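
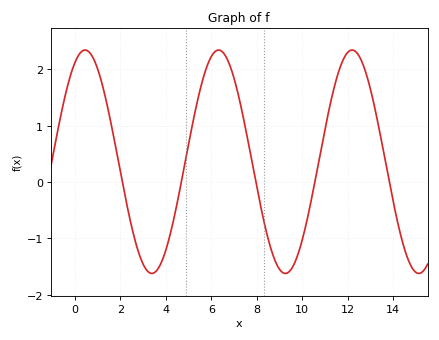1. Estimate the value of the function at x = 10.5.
-0.113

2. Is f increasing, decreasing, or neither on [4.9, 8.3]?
neither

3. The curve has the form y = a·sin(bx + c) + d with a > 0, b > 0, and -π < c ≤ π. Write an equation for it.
y = 1.98sin(1.07x + 1.09) + 0.36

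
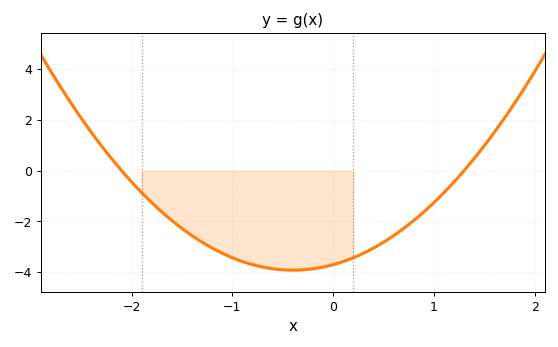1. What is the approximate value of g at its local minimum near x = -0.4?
-3.93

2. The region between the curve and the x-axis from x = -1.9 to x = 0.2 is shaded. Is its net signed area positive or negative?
negative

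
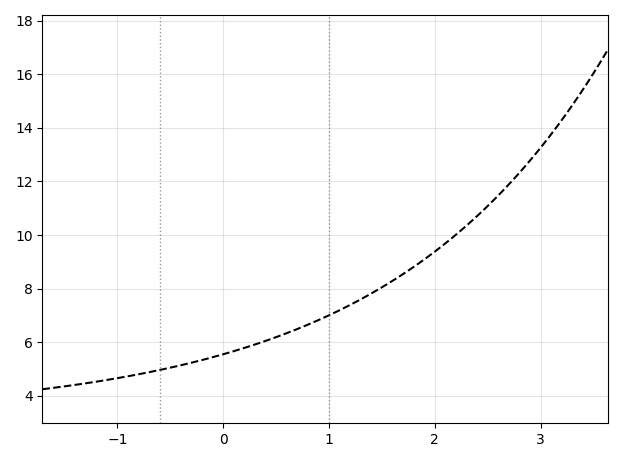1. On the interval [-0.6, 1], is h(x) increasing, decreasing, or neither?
increasing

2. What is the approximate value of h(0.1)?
5.67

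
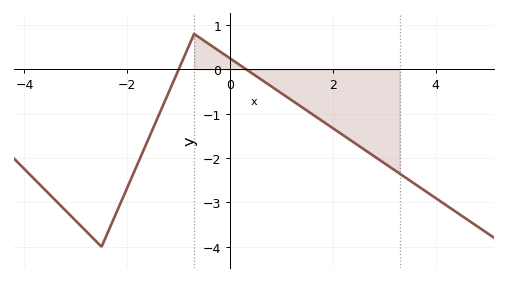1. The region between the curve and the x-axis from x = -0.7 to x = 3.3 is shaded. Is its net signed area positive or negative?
negative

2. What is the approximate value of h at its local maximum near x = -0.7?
0.8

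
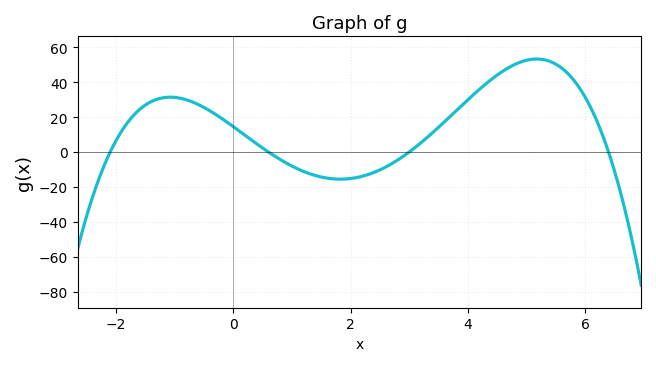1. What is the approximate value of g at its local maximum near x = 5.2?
53.2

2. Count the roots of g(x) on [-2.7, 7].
4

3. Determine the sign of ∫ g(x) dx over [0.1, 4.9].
positive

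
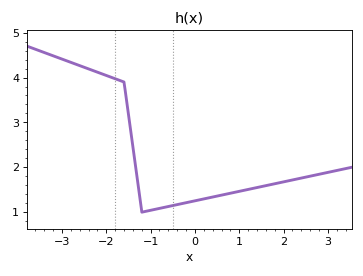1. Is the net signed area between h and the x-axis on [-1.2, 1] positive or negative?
positive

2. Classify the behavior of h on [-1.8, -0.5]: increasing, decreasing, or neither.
neither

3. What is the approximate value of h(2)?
1.68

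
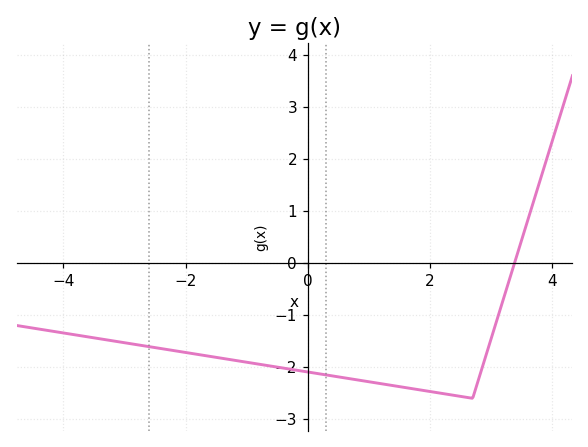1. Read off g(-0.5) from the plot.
-2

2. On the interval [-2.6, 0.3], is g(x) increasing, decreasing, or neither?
decreasing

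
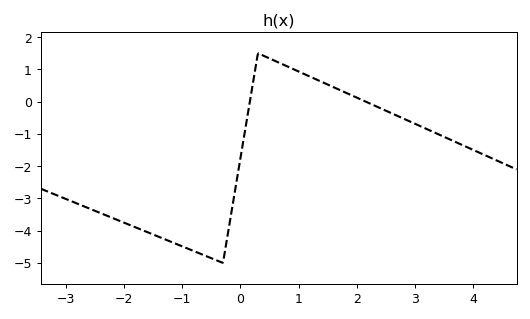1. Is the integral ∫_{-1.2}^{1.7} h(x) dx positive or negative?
negative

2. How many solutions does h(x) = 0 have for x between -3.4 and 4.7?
2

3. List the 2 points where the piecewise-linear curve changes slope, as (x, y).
(-0.3, -5); (0.3, 1.5)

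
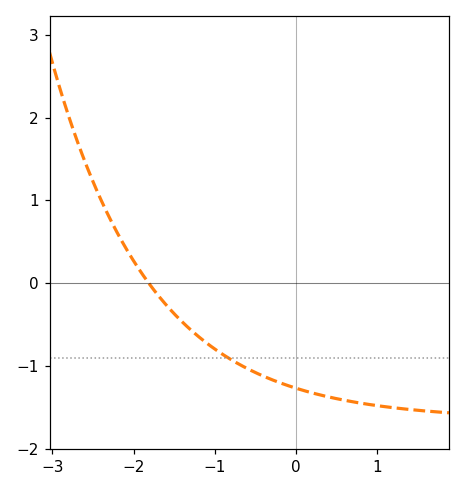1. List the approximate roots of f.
-1.81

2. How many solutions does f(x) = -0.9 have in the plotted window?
1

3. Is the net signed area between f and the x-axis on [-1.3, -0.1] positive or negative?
negative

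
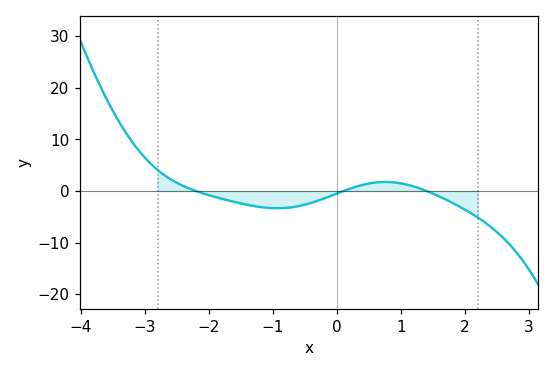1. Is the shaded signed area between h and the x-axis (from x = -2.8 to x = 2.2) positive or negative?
negative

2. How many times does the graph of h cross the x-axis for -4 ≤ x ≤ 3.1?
3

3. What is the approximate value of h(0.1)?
0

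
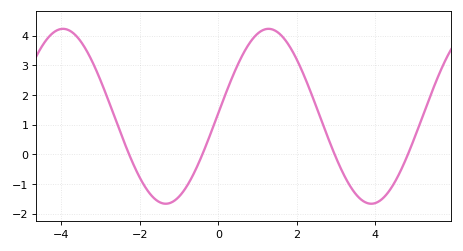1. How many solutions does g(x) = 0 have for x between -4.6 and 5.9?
4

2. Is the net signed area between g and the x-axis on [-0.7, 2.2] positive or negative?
positive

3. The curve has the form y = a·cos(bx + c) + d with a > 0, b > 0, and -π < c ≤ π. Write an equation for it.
y = 2.95cos(1.2x - 1.5) + 1.28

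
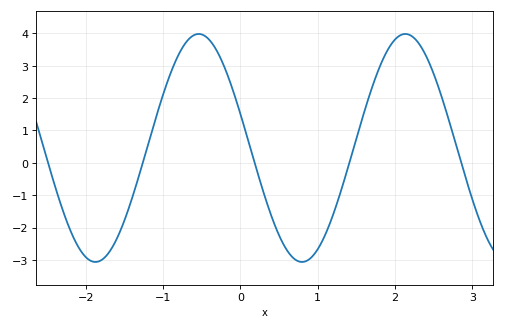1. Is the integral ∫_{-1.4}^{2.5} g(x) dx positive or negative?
positive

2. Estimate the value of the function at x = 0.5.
-2.2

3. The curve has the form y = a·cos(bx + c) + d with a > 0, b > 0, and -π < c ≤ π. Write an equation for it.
y = 3.52cos(2.4x + 1.3) + 0.46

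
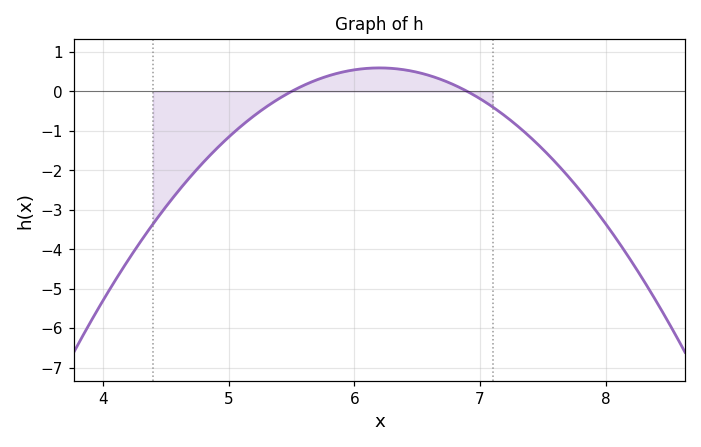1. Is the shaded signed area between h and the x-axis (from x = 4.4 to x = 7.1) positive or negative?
negative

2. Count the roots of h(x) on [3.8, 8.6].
2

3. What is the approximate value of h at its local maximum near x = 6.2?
0.598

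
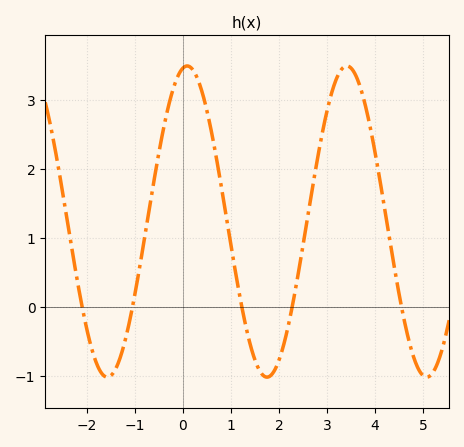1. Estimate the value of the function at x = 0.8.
1.75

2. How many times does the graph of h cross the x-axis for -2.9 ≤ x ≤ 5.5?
5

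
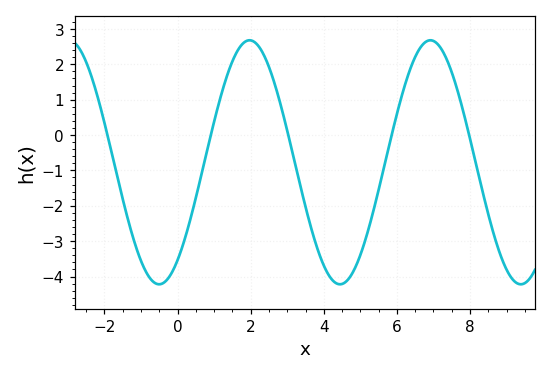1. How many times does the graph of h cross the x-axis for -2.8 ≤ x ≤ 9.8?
5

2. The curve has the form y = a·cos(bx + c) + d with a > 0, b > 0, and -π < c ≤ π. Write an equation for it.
y = 3.45cos(1.27x - 2.5) - 0.77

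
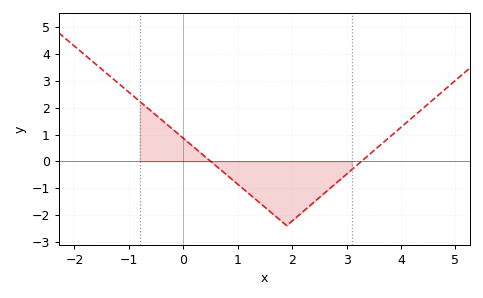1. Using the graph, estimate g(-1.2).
2.93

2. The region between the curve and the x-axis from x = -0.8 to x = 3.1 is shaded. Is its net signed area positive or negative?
negative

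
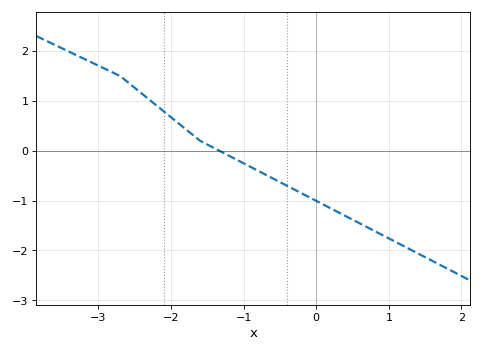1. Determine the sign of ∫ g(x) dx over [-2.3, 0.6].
negative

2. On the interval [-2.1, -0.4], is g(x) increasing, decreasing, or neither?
decreasing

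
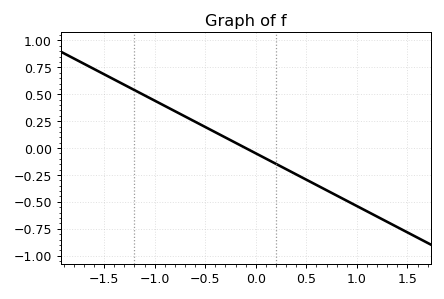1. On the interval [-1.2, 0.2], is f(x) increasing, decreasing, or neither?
decreasing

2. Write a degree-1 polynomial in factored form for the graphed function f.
y = -0.49(x + 0.1)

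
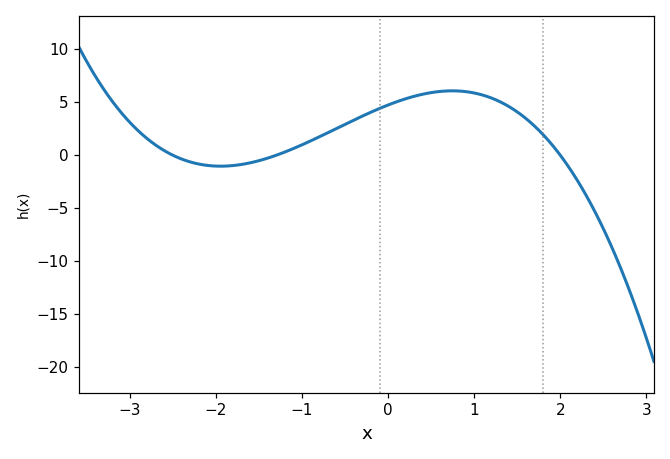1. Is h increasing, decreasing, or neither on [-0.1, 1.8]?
neither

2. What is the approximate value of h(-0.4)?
3.5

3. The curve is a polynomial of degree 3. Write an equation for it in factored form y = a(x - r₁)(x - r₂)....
y = -0.73(x + 2.5)(x + 1.3)(x - 2)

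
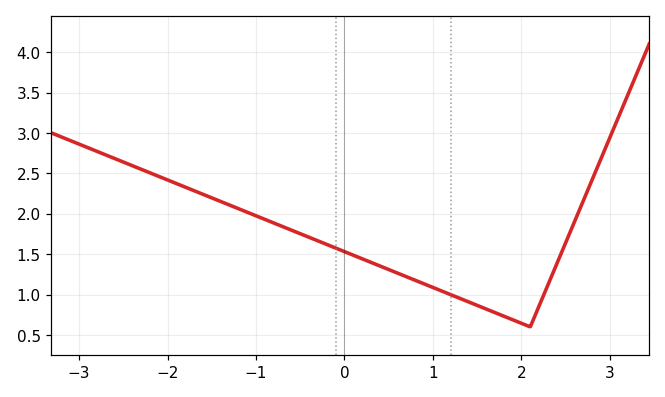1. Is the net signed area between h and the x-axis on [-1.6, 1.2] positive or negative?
positive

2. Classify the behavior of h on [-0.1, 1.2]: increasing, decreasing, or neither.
decreasing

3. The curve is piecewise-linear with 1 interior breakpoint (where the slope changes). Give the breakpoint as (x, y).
(2.1, 0.6)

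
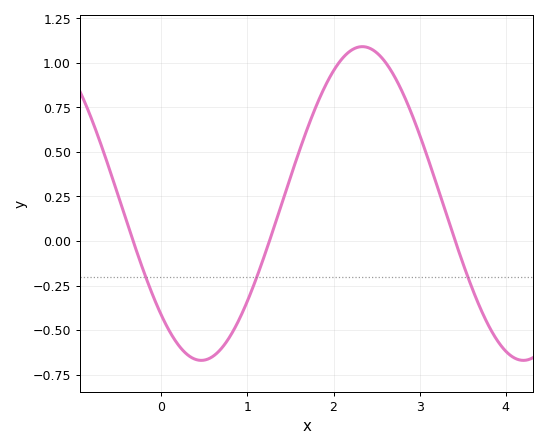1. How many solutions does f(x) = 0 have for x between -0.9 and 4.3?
3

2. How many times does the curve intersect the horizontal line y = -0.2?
3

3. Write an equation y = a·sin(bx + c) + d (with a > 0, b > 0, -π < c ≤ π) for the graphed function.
y = 0.88sin(1.68x - 2.35) + 0.21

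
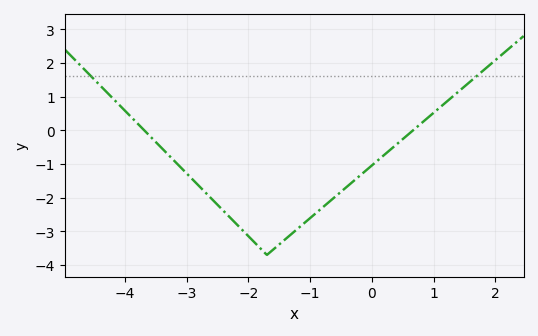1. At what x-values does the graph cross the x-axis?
-3.68, 0.666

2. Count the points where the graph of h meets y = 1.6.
2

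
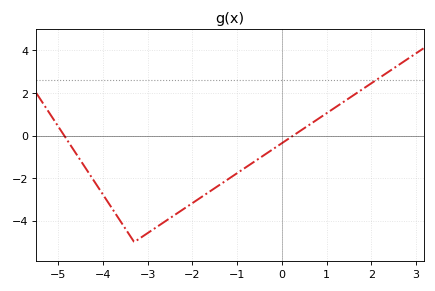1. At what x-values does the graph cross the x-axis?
-4.8, 0.2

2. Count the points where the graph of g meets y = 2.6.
1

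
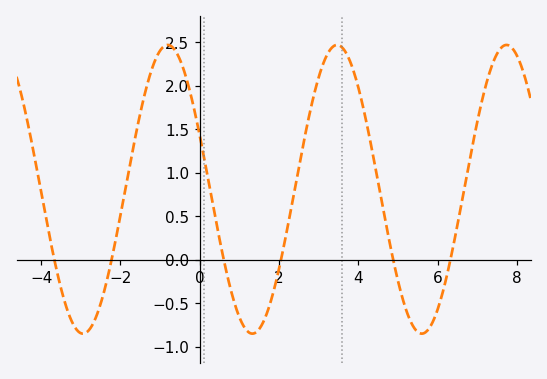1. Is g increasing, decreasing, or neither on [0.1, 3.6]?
neither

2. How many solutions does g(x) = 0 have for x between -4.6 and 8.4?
6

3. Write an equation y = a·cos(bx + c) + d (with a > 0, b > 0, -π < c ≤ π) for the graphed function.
y = 1.66cos(1.47x + 1.19) + 0.81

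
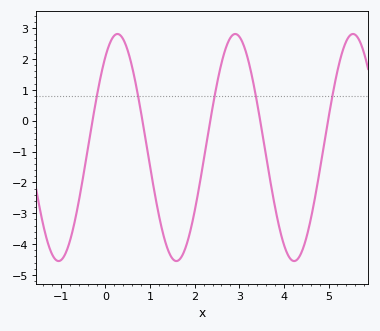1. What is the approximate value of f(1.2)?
-3.09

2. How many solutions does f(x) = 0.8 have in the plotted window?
5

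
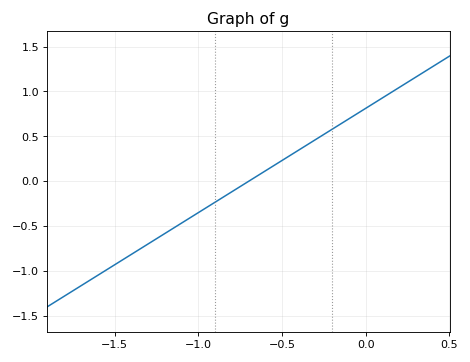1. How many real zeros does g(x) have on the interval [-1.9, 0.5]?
1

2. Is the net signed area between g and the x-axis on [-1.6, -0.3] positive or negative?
negative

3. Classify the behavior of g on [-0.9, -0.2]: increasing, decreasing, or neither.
increasing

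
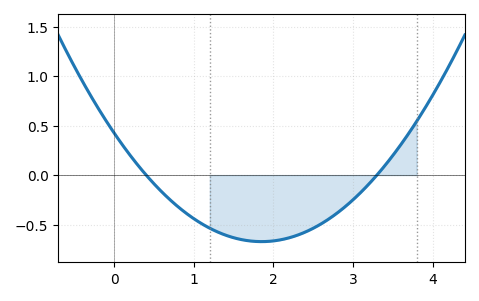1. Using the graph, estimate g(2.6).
-0.493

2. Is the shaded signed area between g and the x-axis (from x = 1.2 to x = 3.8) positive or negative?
negative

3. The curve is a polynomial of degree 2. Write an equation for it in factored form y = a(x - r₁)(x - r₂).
y = 0.32(x - 0.4)(x - 3.3)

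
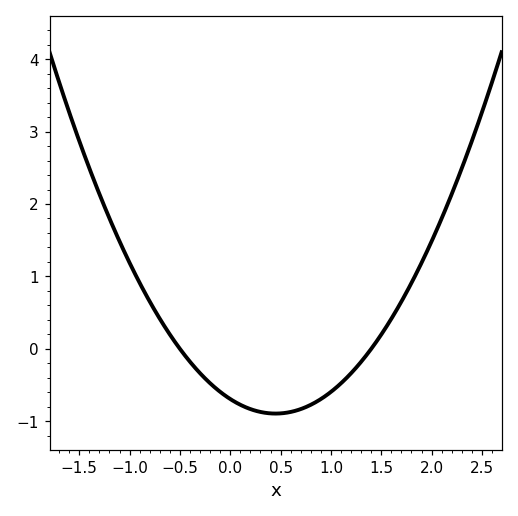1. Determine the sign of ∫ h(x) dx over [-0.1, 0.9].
negative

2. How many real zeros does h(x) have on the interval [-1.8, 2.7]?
2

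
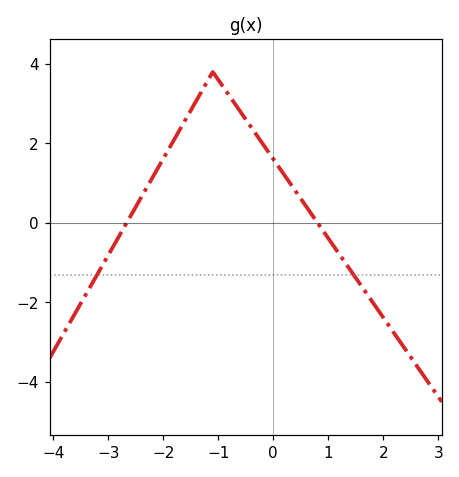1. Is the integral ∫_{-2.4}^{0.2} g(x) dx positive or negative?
positive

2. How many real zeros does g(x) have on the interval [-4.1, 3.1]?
2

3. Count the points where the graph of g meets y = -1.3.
2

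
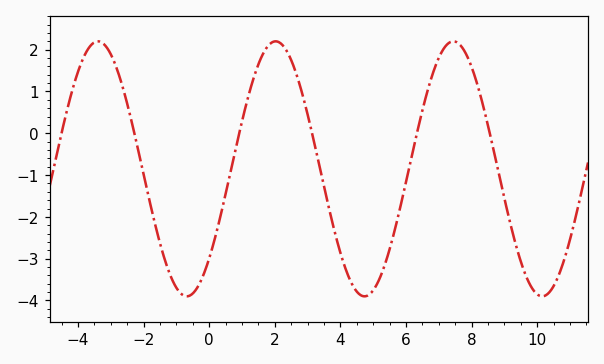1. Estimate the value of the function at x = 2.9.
0.766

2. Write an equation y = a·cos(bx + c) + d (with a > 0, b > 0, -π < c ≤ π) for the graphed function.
y = 3.05cos(1.16x - 2.35) - 0.85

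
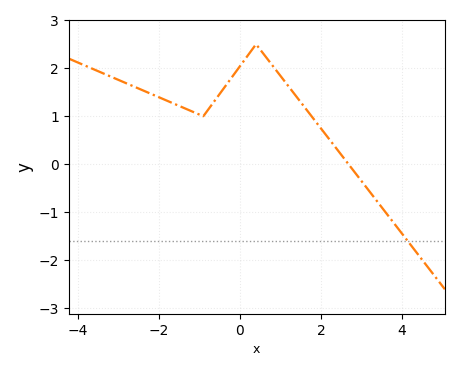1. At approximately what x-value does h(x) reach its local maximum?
0.4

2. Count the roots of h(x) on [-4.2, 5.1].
1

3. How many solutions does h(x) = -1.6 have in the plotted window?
1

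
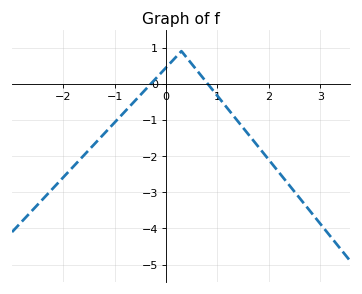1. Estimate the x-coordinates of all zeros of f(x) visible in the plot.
-0.3, 0.8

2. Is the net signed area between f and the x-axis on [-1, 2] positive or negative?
negative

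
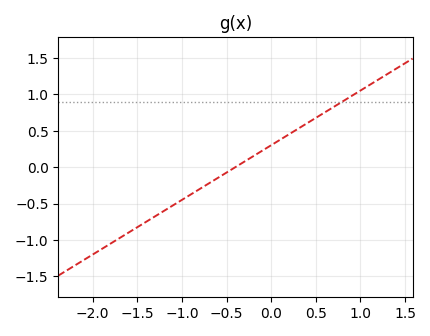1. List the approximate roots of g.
-0.4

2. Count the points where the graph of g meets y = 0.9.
1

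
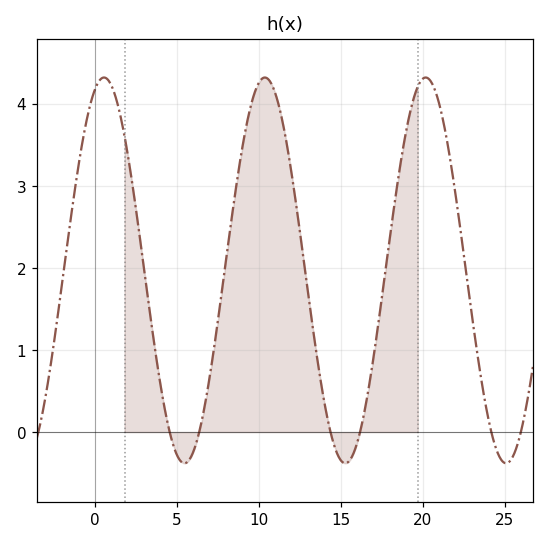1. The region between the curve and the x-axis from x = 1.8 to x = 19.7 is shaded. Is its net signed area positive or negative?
positive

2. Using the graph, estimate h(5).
-0.3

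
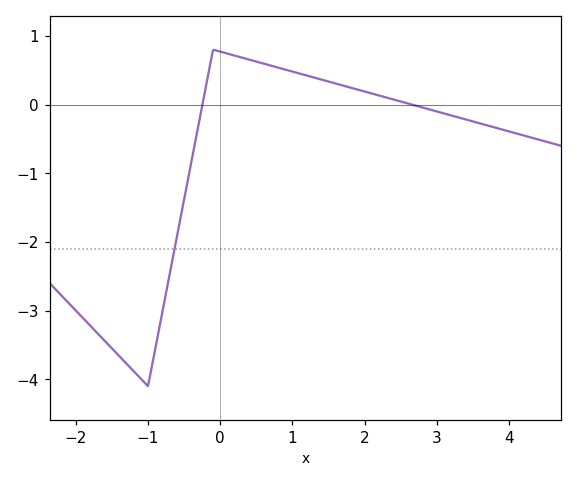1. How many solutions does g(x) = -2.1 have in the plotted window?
1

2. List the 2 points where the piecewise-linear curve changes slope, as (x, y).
(-1, -4.1); (-0.1, 0.8)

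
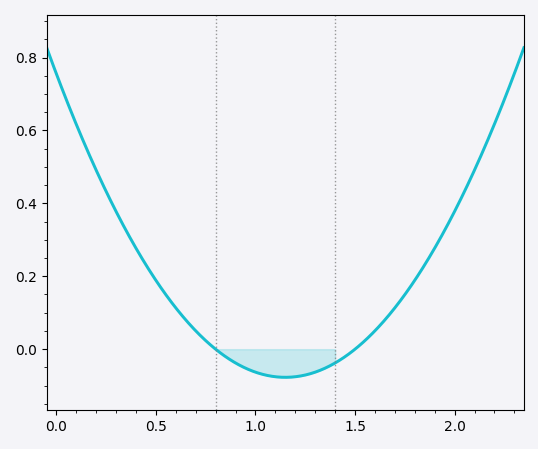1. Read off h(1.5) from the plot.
0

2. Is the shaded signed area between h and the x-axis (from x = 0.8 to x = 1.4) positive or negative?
negative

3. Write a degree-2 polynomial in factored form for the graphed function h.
y = 0.63(x - 0.8)(x - 1.5)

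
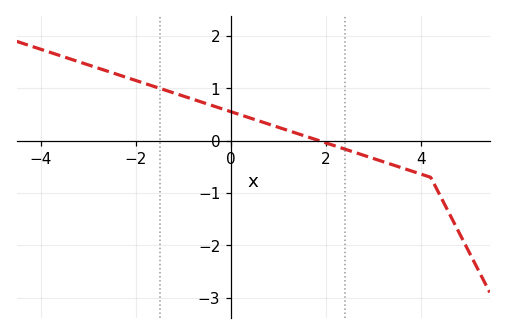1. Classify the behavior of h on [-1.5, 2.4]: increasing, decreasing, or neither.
decreasing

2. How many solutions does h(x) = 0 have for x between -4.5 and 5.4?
1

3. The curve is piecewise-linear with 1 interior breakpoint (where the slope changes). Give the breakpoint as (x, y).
(4.2, -0.7)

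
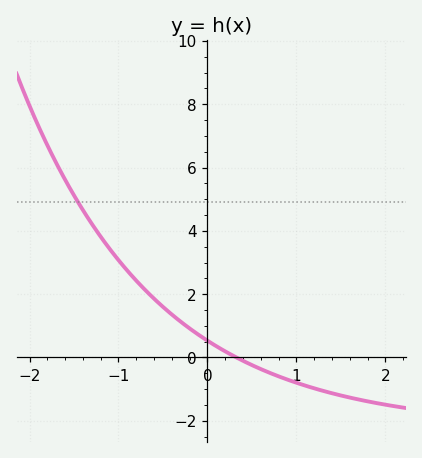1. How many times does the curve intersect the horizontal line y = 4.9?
1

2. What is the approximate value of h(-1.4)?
4.66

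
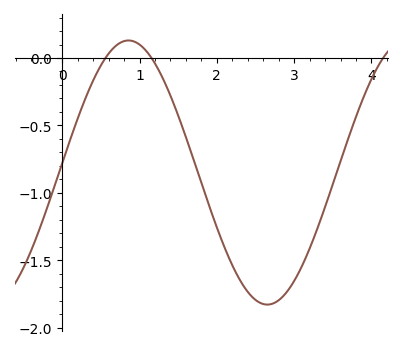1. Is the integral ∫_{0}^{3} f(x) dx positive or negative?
negative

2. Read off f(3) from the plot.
-1.65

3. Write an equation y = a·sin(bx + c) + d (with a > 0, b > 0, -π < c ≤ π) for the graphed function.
y = 0.98sin(1.8x + 0.07) - 0.85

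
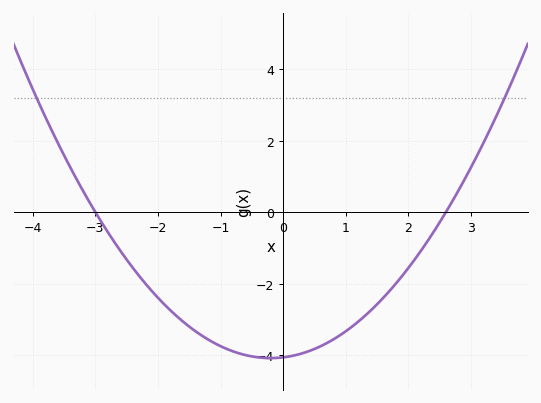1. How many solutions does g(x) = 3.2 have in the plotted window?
2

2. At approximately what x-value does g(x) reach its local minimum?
-0.2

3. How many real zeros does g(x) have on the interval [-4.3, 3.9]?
2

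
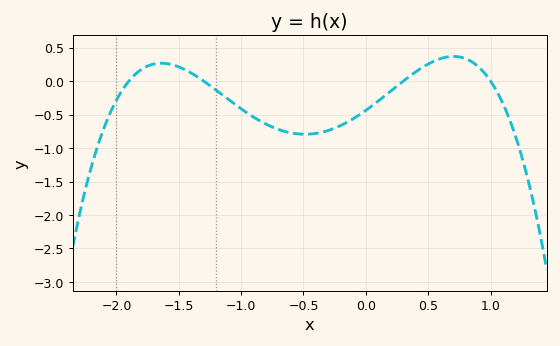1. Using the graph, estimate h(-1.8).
0.173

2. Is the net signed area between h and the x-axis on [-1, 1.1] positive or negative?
negative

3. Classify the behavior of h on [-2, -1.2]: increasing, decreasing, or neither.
neither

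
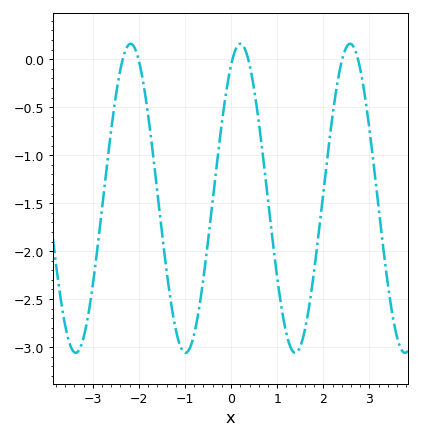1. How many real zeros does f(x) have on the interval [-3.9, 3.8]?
6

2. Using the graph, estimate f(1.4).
-3.06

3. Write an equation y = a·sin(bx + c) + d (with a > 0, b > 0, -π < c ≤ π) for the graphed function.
y = 1.61sin(2.64x + 1.04) - 1.45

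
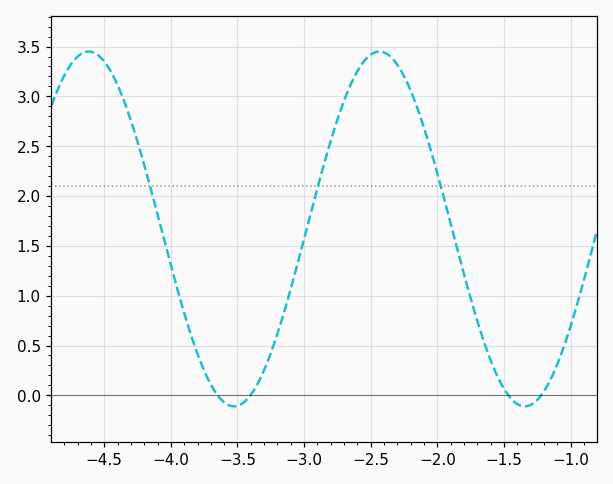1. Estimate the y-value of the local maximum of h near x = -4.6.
3.45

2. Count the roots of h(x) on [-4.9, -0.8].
4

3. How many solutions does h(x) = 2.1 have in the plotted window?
3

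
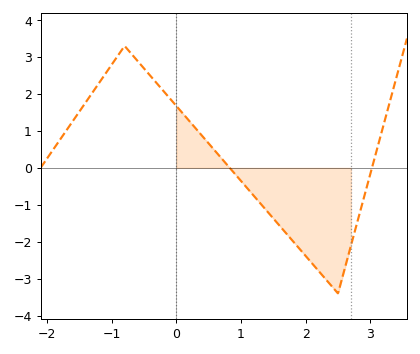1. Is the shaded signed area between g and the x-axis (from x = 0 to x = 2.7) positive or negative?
negative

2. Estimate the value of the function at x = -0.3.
2.28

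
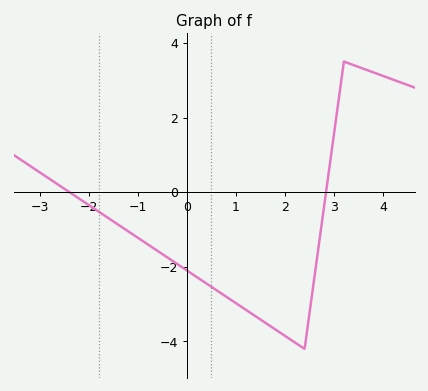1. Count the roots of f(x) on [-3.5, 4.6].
2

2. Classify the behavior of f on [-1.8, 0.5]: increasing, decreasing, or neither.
decreasing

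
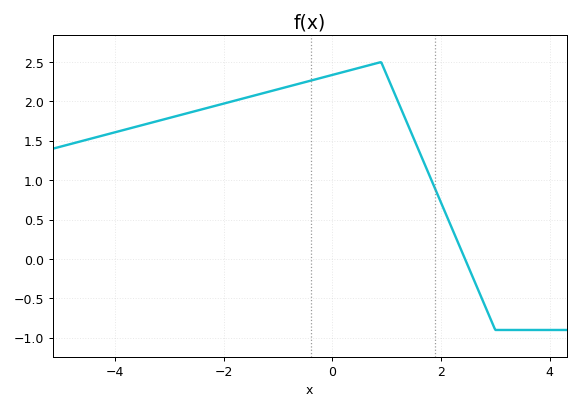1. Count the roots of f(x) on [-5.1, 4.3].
1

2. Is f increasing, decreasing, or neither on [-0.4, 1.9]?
neither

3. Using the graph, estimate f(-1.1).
2.15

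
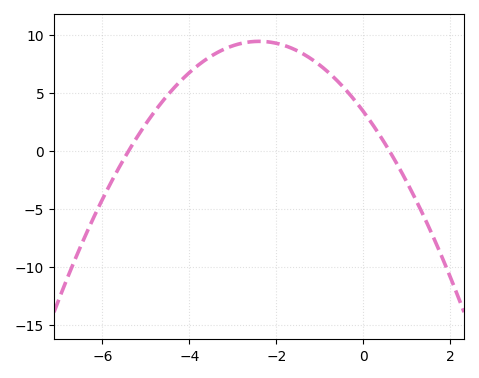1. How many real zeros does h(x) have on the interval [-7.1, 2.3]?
2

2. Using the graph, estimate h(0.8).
-1.5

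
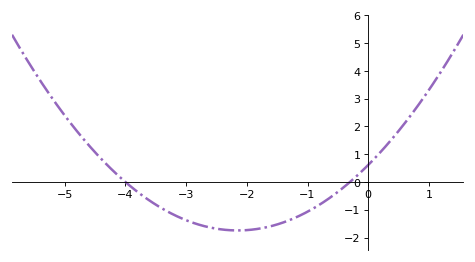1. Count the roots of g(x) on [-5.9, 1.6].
2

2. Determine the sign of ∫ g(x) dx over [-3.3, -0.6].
negative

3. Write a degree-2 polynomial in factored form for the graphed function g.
y = 0.51(x + 4)(x + 0.3)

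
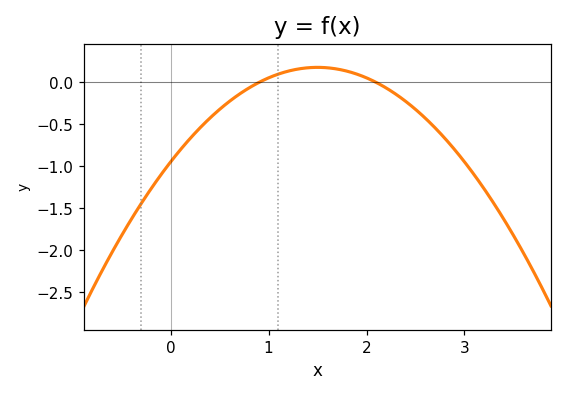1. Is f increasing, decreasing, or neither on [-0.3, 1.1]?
increasing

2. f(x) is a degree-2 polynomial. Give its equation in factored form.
y = -0.5(x - 0.9)(x - 2.1)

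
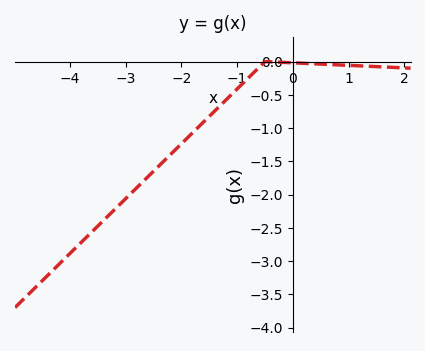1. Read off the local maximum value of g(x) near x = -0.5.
-0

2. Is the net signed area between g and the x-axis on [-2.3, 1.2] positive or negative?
negative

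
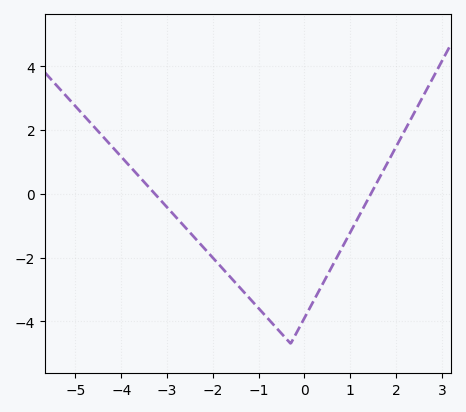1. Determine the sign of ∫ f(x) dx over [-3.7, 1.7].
negative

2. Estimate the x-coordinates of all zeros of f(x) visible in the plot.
-3.2, 1.4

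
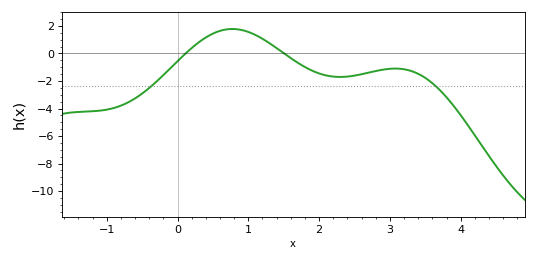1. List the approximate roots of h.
0.114, 1.51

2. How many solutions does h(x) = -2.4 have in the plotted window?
2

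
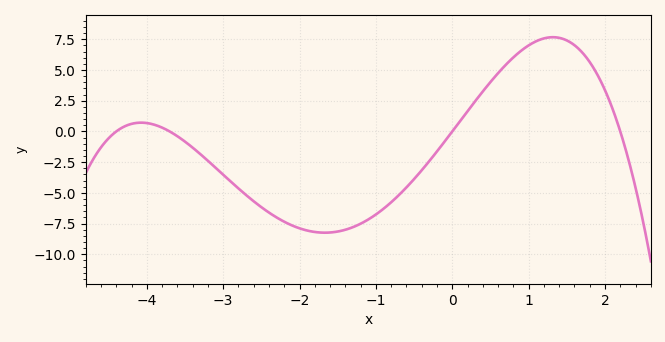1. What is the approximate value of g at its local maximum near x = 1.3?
7.67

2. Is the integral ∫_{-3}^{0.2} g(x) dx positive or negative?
negative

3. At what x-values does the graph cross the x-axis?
-4.4, -3.7, 0, 2.2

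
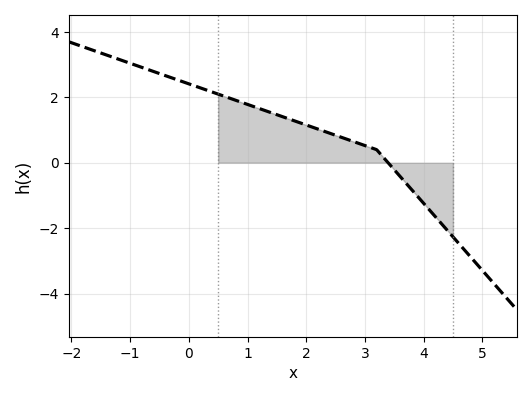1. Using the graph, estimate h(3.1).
0.4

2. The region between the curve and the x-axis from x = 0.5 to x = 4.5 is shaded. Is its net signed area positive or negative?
positive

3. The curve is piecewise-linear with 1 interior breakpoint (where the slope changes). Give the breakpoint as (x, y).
(3.2, 0.4)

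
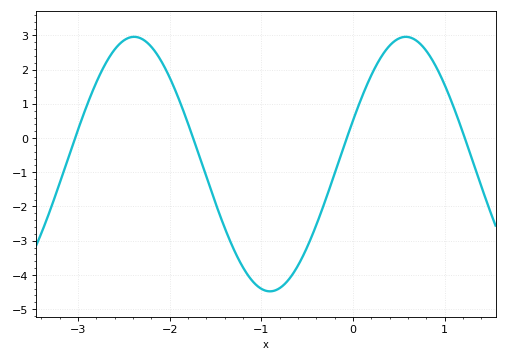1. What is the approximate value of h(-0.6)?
-3.7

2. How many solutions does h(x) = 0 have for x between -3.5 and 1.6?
4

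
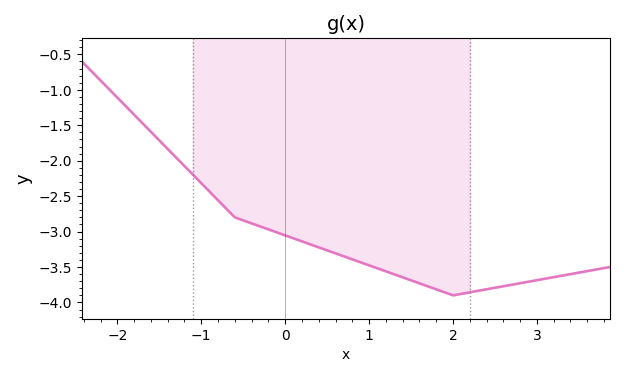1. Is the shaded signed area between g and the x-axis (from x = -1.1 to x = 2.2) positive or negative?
negative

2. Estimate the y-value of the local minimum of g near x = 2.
-3.9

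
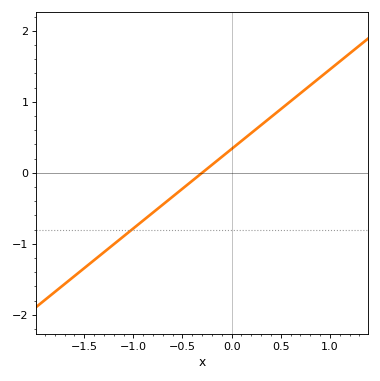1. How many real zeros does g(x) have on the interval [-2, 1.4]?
1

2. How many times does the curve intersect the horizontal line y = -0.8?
1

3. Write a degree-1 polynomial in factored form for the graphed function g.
y = 1.12(x + 0.3)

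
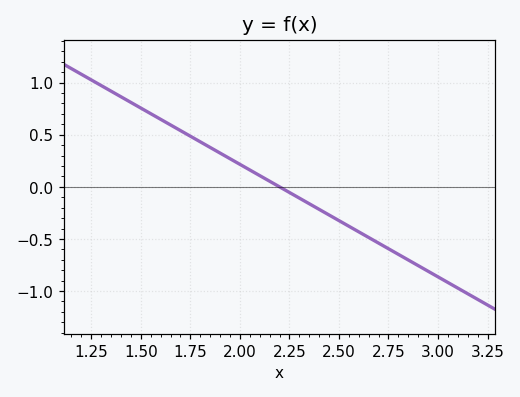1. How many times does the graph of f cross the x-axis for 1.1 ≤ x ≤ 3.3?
1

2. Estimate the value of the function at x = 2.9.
-0.75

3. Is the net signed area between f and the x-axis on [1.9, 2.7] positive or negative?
negative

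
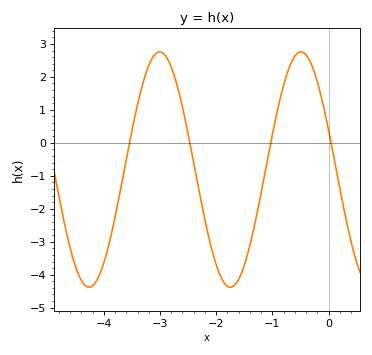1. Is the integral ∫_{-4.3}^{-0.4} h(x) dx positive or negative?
negative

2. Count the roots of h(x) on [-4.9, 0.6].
4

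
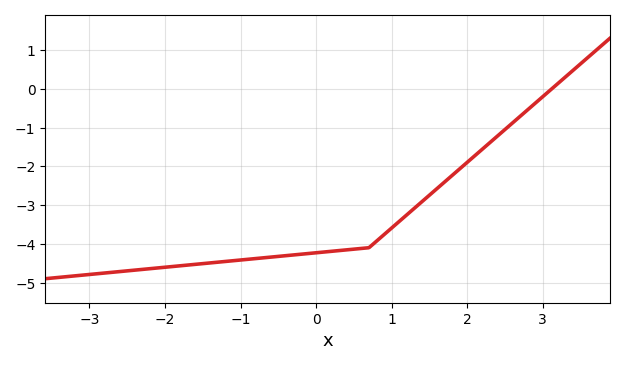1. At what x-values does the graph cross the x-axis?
3.12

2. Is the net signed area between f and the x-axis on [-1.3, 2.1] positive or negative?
negative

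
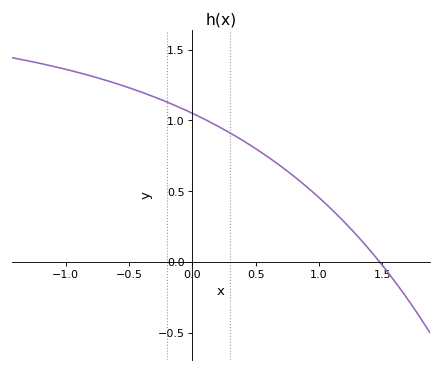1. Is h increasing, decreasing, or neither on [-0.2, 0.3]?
decreasing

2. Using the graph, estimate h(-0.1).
1.09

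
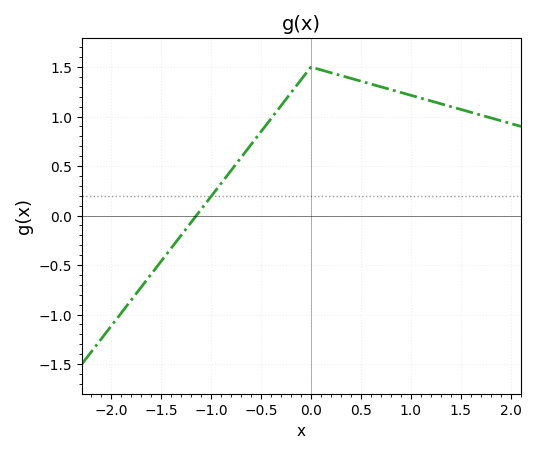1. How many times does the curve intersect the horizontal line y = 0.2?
1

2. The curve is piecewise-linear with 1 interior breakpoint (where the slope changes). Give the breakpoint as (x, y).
(0, 1.5)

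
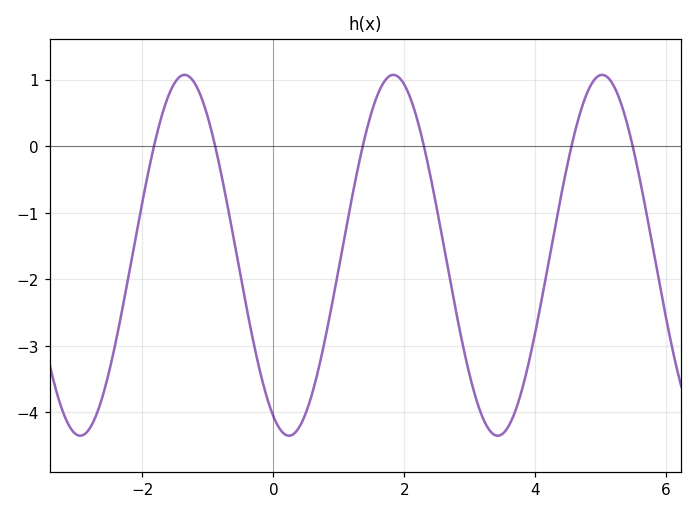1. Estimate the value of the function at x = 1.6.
0.8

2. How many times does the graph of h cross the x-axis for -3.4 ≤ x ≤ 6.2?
6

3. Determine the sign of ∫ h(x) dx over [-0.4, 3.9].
negative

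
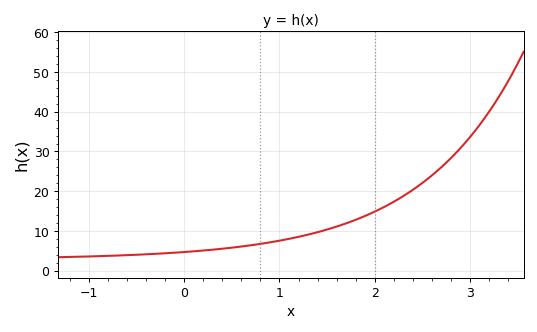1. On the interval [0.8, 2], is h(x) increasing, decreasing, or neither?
increasing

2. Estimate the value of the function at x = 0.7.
6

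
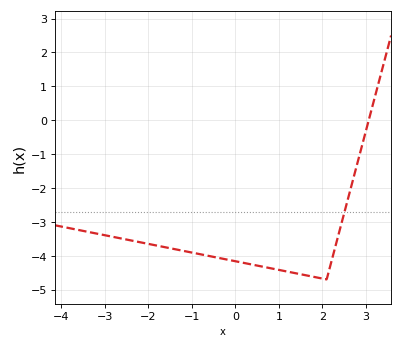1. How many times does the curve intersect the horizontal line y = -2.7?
1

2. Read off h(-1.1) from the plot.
-3.88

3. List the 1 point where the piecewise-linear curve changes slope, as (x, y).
(2.1, -4.7)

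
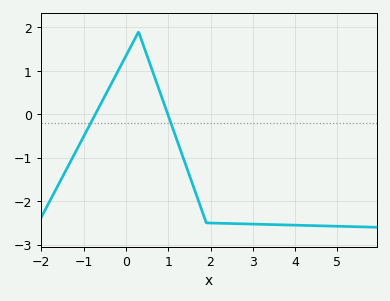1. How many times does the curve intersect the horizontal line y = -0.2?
2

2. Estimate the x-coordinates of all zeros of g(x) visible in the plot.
-0.723, 0.991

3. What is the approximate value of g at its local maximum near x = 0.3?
1.9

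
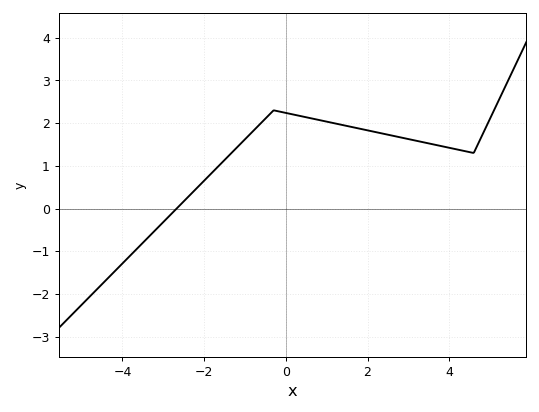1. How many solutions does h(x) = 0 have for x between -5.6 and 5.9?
1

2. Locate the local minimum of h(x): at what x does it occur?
4.6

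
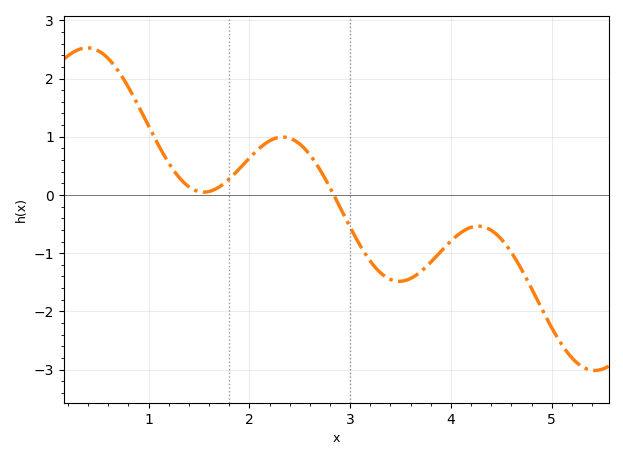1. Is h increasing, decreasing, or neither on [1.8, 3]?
neither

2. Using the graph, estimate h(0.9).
1.53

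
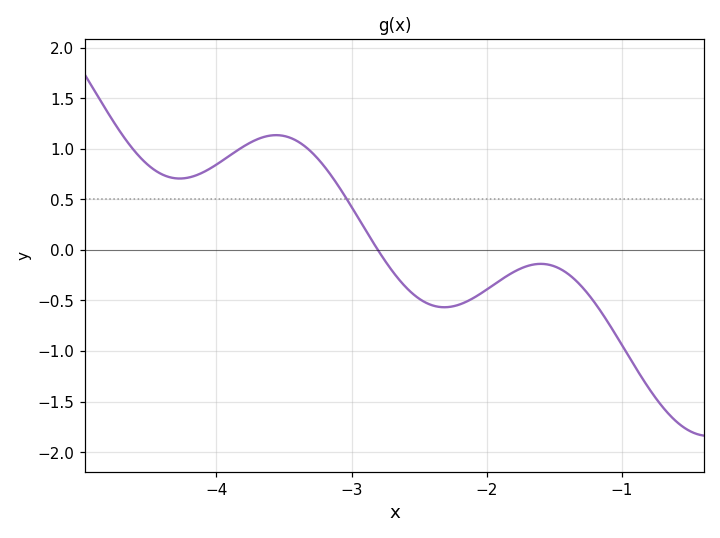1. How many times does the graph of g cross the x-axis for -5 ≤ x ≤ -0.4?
1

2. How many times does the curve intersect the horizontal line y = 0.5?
1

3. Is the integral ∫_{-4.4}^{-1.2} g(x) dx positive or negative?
positive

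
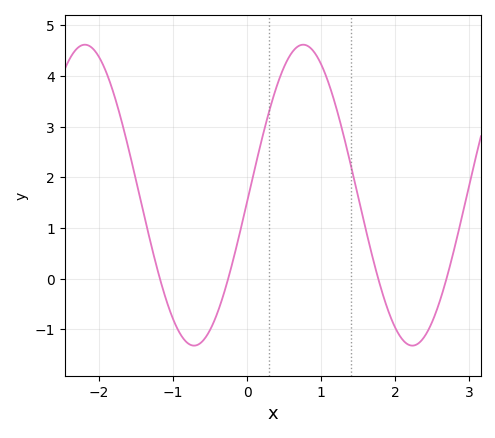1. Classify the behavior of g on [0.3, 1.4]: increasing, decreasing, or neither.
neither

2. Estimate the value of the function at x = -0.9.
-1.1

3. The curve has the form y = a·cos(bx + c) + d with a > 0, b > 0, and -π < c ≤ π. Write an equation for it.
y = 2.97cos(2.13x - 1.61) + 1.65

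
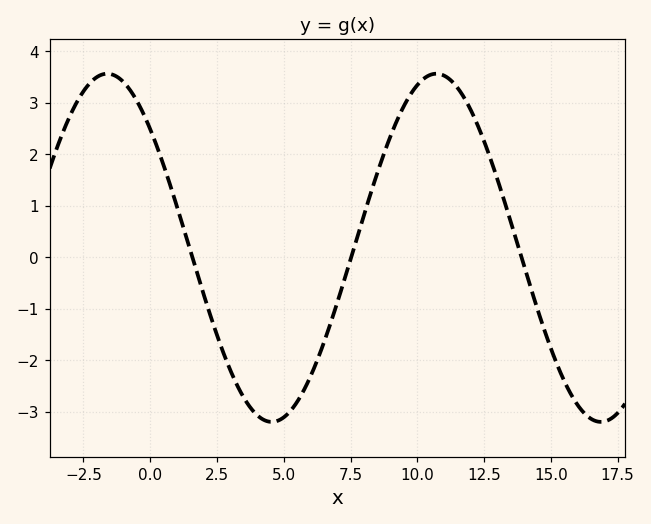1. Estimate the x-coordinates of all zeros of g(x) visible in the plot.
1.5, 7.5, 14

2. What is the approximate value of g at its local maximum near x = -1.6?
3.6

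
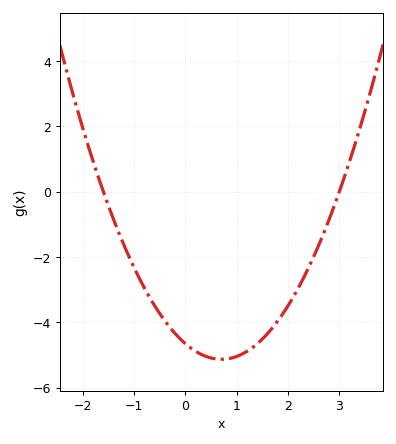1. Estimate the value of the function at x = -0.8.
-3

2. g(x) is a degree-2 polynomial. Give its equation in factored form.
y = 0.97(x + 1.6)(x - 3)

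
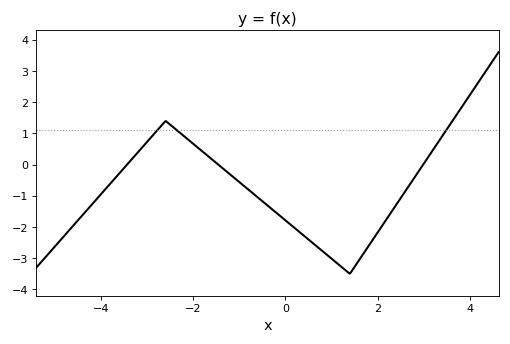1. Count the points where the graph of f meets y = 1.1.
3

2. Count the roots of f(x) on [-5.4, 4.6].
3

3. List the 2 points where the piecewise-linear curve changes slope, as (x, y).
(-2.6, 1.4); (1.4, -3.5)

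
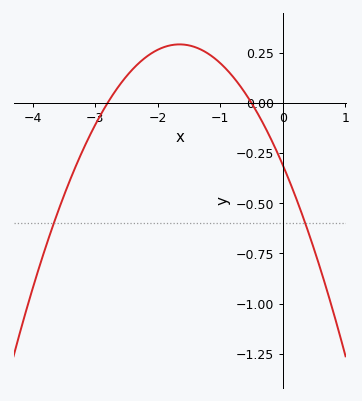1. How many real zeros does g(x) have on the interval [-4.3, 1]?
2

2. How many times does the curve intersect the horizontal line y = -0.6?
2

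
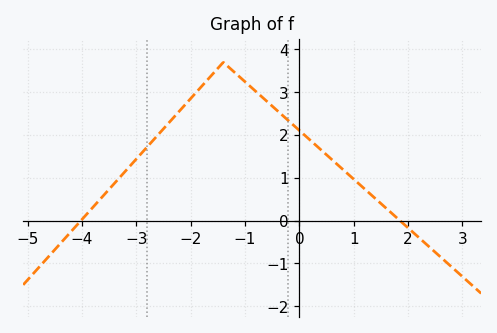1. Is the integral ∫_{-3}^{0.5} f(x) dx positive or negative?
positive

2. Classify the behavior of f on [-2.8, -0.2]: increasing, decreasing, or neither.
neither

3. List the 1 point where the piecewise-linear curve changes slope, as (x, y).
(-1.4, 3.7)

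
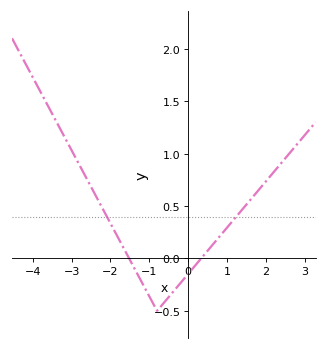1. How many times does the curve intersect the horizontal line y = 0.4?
2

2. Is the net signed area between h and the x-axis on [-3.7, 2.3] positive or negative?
positive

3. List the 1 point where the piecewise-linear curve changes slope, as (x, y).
(-0.8, -0.5)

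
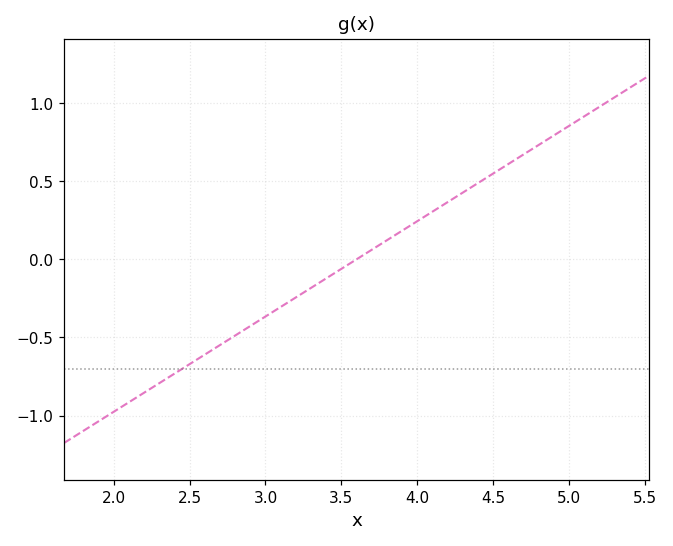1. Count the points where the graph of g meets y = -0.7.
1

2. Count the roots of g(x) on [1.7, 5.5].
1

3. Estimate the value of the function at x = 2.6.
-0.61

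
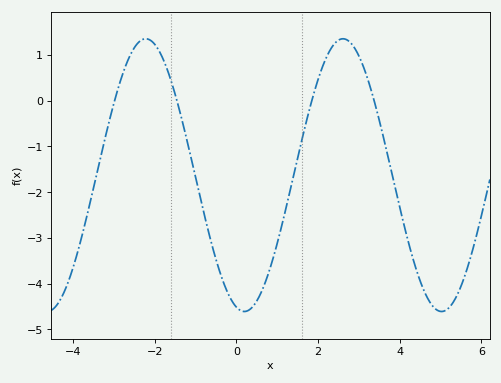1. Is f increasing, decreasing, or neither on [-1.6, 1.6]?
neither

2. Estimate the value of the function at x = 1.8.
-0.2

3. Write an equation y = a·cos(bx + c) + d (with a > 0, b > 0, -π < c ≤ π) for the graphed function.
y = 2.98cos(1.3x + 2.9) - 1.63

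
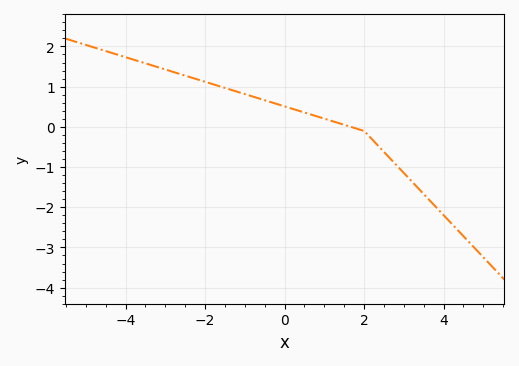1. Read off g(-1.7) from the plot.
1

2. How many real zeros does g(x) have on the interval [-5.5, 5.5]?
1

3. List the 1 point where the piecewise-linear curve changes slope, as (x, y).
(2, -0.1)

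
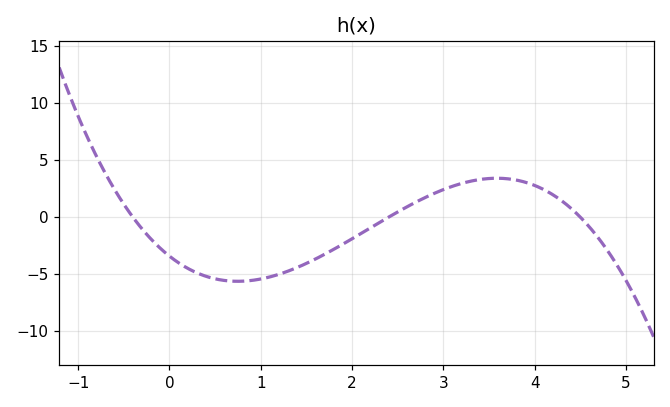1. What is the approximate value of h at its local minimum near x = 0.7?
-5.62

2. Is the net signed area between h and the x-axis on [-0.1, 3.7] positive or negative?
negative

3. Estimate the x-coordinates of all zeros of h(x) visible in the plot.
-0.4, 2.4, 4.5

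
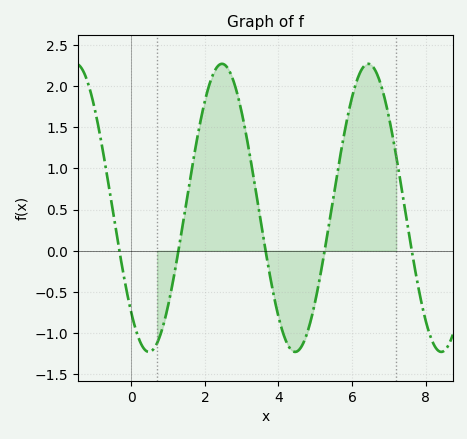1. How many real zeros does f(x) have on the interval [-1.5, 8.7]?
5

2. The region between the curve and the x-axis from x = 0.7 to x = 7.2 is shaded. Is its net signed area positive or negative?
positive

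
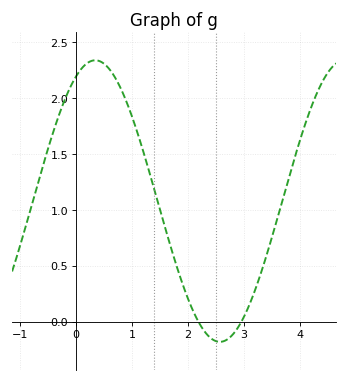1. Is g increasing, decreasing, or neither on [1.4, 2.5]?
decreasing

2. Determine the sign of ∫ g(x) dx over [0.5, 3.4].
positive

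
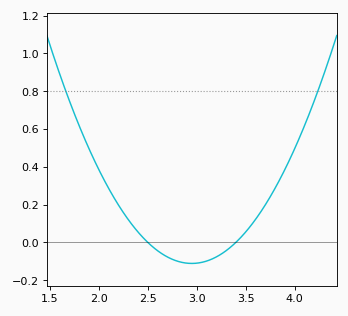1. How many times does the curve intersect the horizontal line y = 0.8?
2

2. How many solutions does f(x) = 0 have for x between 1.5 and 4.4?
2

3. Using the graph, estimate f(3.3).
-0.044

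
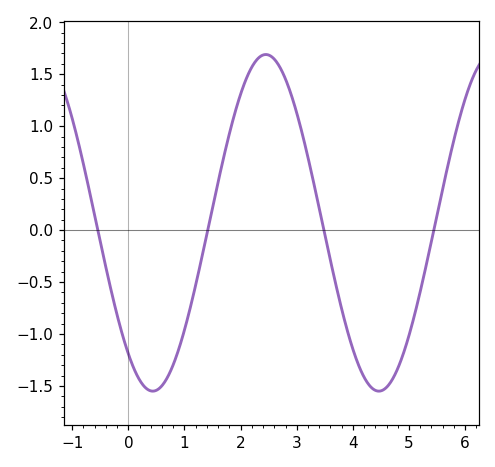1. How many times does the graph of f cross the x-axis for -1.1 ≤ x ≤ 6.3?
4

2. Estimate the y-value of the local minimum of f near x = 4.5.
-1.55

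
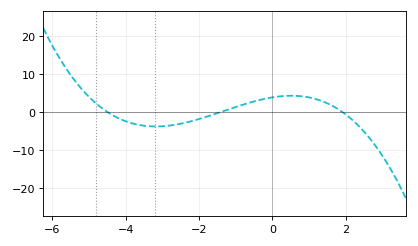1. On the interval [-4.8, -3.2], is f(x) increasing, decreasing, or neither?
decreasing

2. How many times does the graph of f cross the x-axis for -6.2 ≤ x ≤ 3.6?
3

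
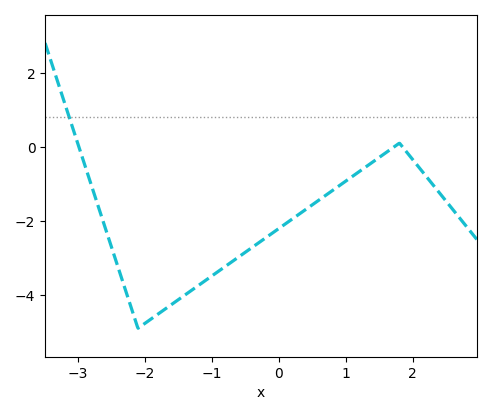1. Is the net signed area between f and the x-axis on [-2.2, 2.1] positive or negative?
negative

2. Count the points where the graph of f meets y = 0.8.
1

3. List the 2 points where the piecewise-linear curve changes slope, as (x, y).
(-2.1, -4.9); (1.8, 0.1)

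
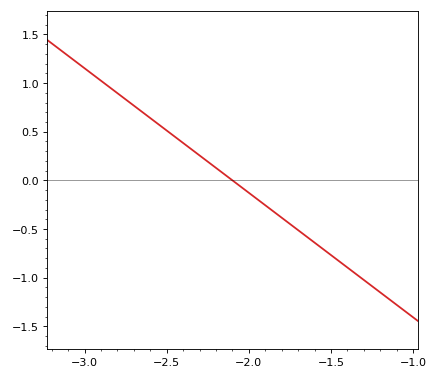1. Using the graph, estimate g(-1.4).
-0.896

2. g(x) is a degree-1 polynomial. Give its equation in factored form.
y = -1.28(x + 2.1)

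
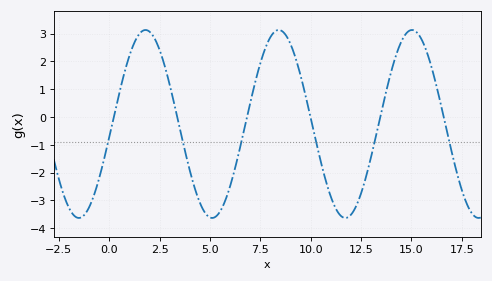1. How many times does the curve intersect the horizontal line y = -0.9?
6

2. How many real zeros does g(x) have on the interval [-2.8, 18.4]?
6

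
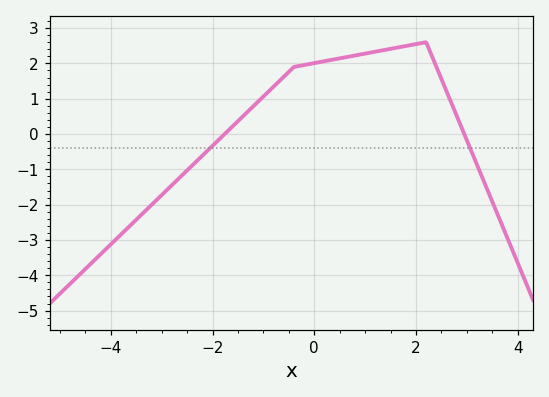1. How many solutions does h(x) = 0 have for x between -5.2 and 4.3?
2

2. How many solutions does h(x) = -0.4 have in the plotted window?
2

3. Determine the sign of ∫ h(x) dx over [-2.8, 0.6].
positive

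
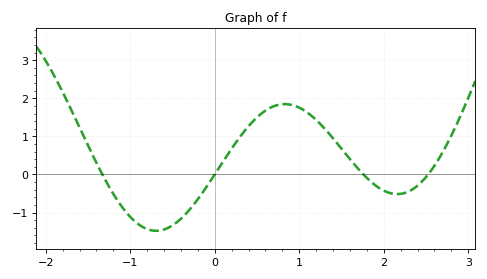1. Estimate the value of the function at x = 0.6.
1.7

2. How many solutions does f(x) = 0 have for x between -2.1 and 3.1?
4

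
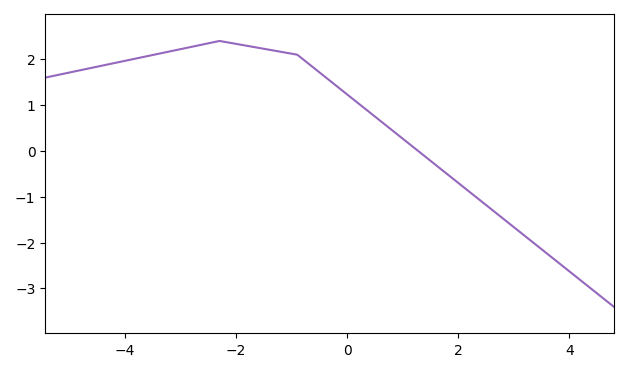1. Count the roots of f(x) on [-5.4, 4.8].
1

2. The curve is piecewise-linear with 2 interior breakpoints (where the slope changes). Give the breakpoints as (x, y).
(-2.3, 2.4); (-0.9, 2.1)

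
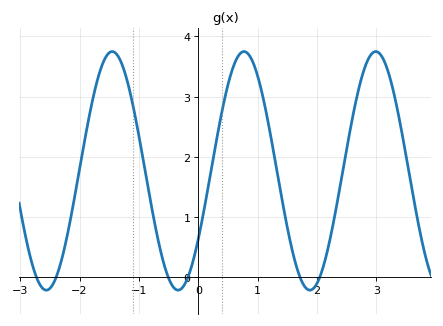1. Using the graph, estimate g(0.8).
3.74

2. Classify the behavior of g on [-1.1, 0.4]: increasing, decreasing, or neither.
neither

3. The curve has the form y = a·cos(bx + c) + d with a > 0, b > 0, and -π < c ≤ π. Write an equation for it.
y = 1.98cos(2.83x - 2.18) + 1.77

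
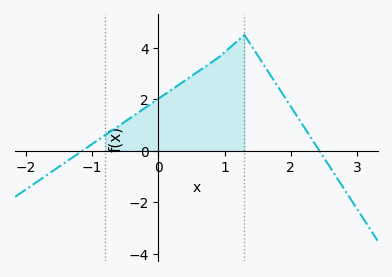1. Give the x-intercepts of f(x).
-1.1, 2.4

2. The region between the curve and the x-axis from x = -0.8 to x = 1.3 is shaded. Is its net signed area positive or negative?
positive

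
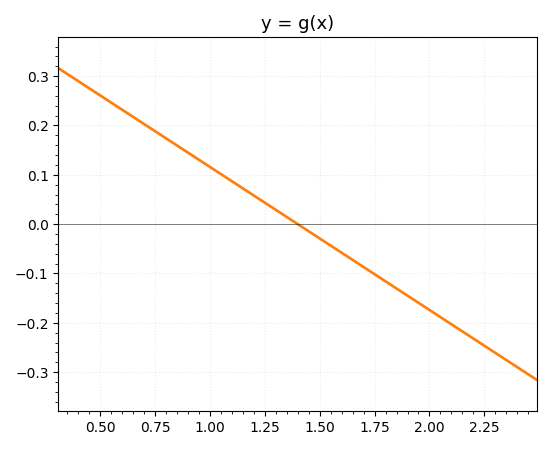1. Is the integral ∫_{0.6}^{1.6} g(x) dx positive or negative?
positive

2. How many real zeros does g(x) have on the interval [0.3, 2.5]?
1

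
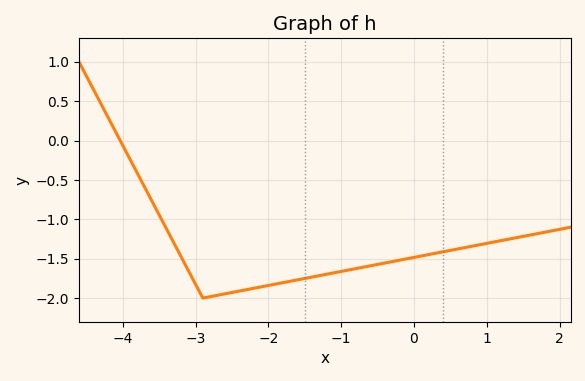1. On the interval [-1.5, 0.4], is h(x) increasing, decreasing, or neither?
increasing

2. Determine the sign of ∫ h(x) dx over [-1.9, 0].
negative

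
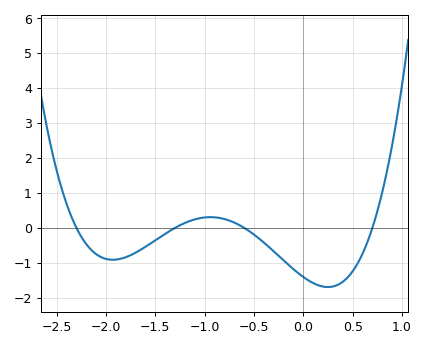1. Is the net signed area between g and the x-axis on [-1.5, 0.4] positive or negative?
negative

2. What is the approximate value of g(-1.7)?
-0.71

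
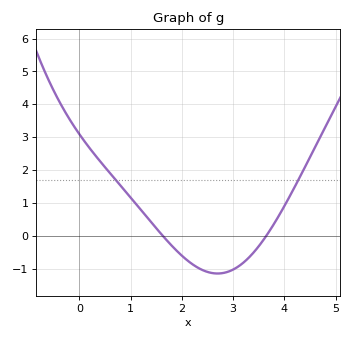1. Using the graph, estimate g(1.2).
0.786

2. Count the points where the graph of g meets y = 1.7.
2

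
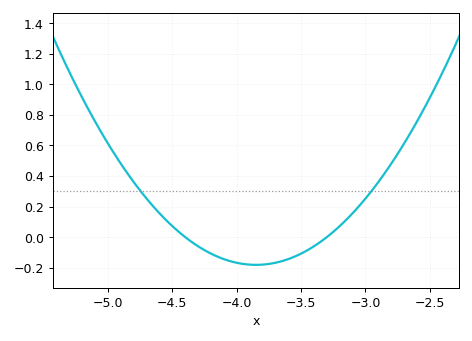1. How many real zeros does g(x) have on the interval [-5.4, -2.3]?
2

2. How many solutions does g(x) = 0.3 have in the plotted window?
2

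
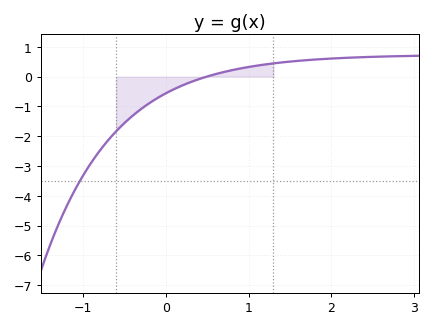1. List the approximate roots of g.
0.494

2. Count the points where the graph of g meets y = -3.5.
1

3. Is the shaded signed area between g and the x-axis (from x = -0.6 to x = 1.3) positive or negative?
negative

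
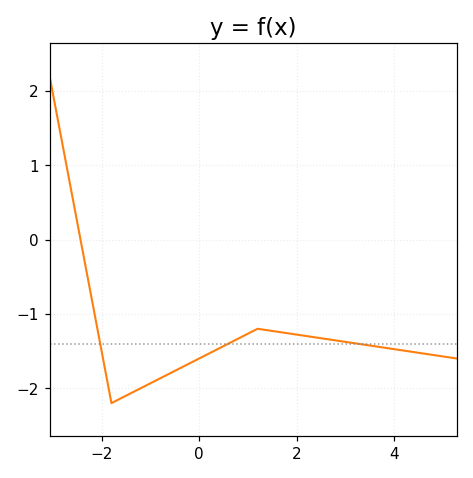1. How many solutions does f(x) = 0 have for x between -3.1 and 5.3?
1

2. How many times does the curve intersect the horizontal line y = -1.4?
3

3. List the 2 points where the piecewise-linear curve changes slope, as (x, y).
(-1.8, -2.2); (1.2, -1.2)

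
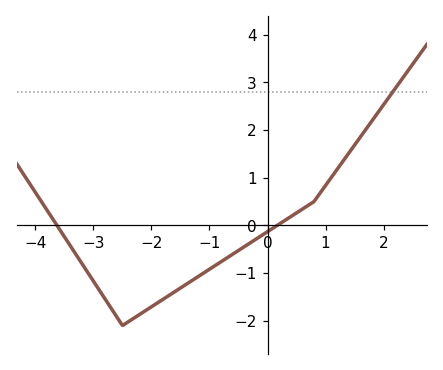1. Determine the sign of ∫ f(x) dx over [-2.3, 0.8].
negative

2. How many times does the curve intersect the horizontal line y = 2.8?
1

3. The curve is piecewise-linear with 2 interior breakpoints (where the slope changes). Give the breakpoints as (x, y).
(-2.5, -2.1); (0.8, 0.5)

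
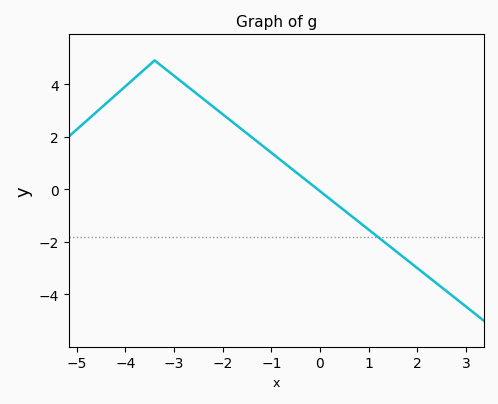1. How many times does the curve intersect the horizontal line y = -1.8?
1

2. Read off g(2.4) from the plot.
-3.6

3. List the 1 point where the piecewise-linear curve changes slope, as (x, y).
(-3.4, 4.9)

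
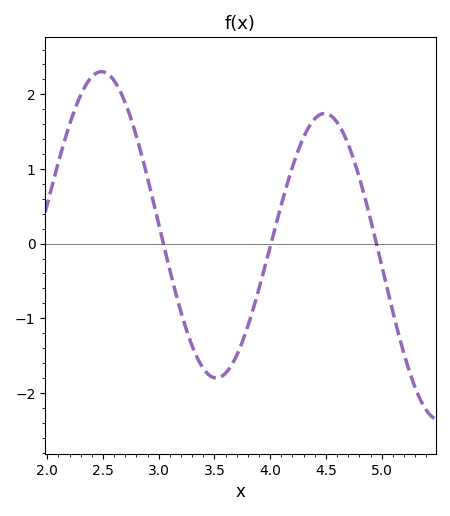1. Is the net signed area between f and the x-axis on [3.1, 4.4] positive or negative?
negative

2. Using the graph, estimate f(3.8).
-1.1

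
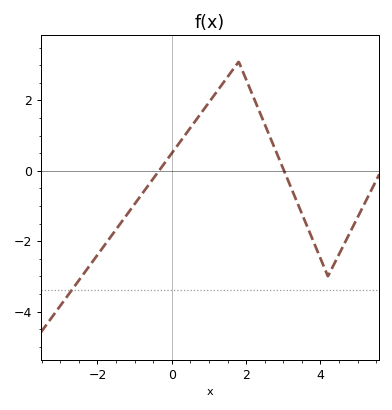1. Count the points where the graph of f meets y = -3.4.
1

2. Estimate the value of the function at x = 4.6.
-2.16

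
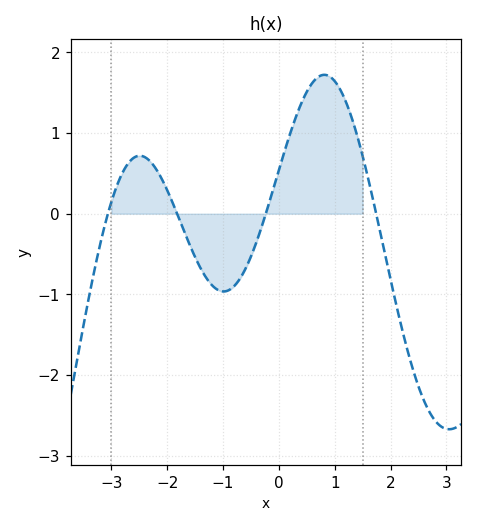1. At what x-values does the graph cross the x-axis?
-3.1, -1.8, -0.2, 1.7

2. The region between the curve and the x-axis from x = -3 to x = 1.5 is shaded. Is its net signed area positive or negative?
positive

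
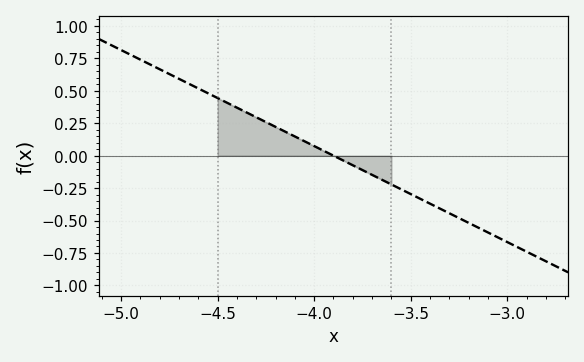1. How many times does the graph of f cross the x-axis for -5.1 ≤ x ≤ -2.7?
1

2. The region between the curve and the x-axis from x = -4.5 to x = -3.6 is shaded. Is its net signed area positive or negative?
positive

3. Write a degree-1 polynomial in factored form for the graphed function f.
y = -0.74(x + 3.9)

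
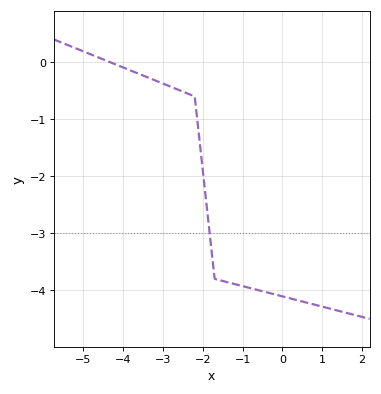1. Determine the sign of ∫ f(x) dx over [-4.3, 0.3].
negative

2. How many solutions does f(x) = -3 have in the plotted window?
1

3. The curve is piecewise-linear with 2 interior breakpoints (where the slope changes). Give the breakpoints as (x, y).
(-2.2, -0.6); (-1.7, -3.8)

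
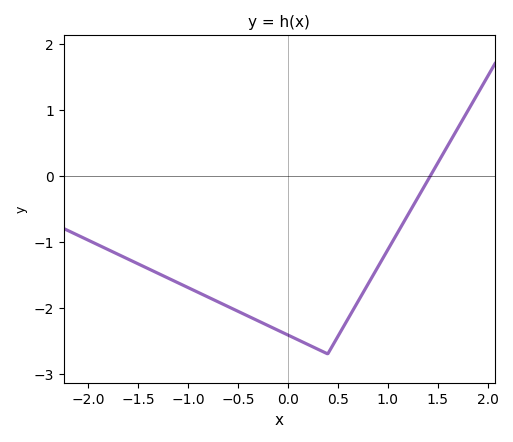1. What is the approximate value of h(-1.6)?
-1.3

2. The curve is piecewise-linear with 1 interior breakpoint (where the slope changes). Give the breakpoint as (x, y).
(0.4, -2.7)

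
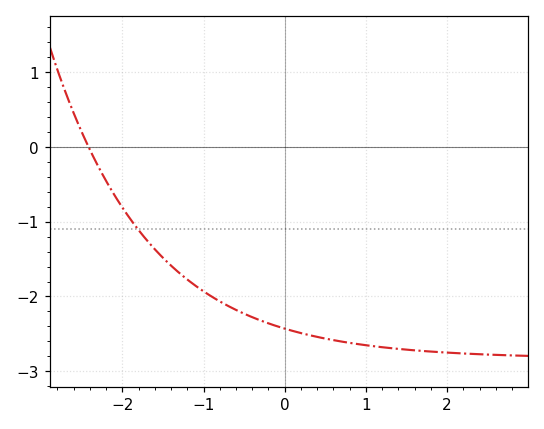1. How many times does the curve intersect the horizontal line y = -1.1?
1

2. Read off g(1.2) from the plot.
-2.7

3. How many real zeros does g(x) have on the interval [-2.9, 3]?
1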